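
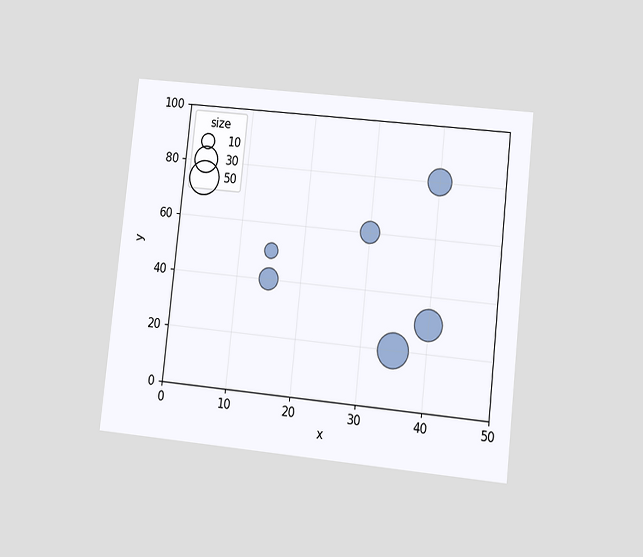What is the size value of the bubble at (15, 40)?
20

The chart is tilted about 6° clockwise and viewed at a slight angle. Matching the bubble at (15, 40) against the size legend gives 20.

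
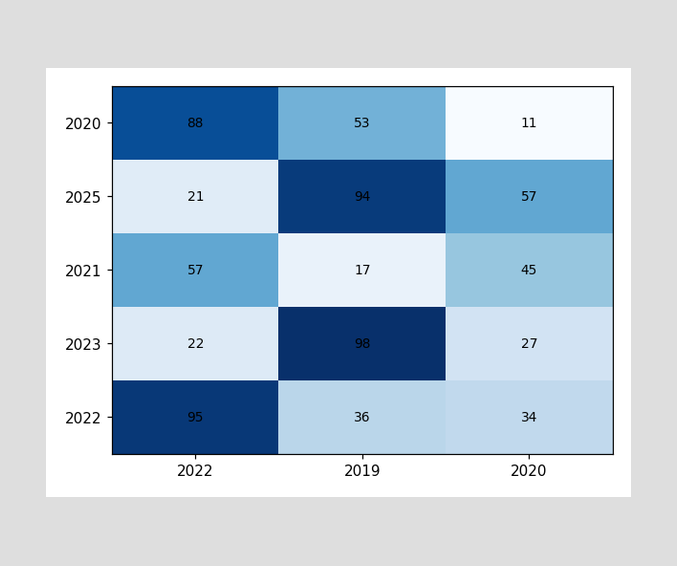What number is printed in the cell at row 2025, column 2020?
The (2025, 2020) cell reads 57.

57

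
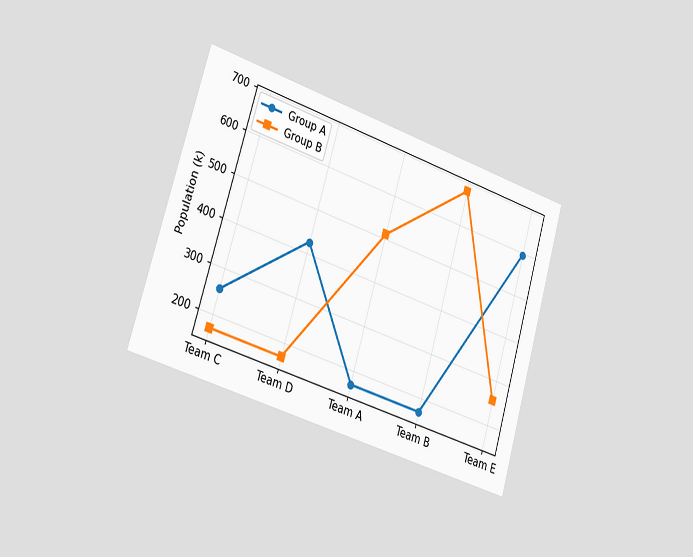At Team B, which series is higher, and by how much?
Group B, by 510k

The chart is tilted about 17° clockwise and viewed slightly from the left. At Team B, Group B sits above the other line by 510k.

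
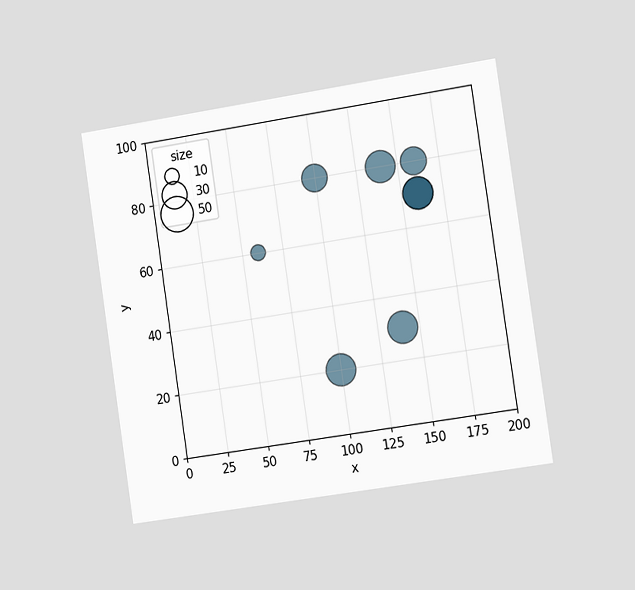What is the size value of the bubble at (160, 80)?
The chart is tilted about 9° counter-clockwise and viewed slightly from the right. Matching the bubble at (160, 80) against the size legend gives 30.

30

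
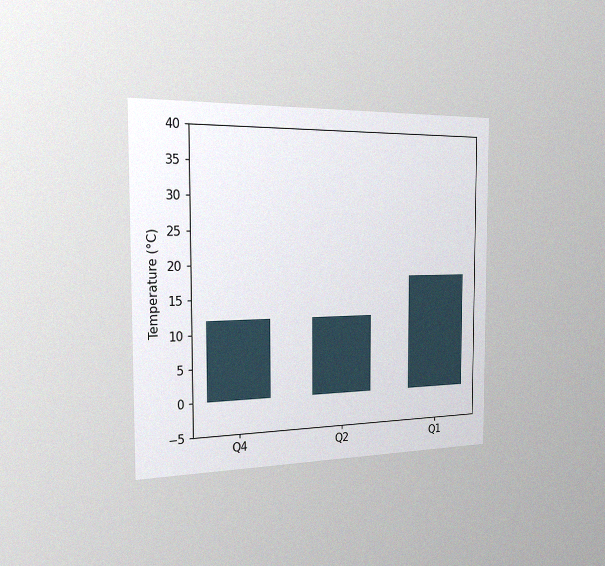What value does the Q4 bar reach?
12°C

The chart is viewed slightly from the left, with some photo noise. Reading along the chart's y-axis, the Q4 bar reaches 12°C.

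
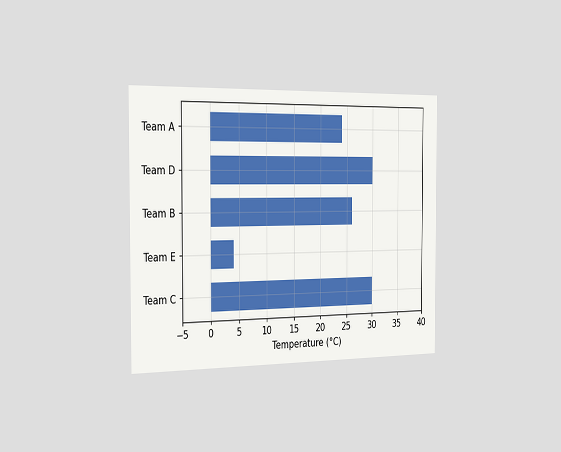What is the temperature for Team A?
24°C

The chart is viewed slightly from the left. Reading along the chart's x-axis, the Team A bar reaches 24°C.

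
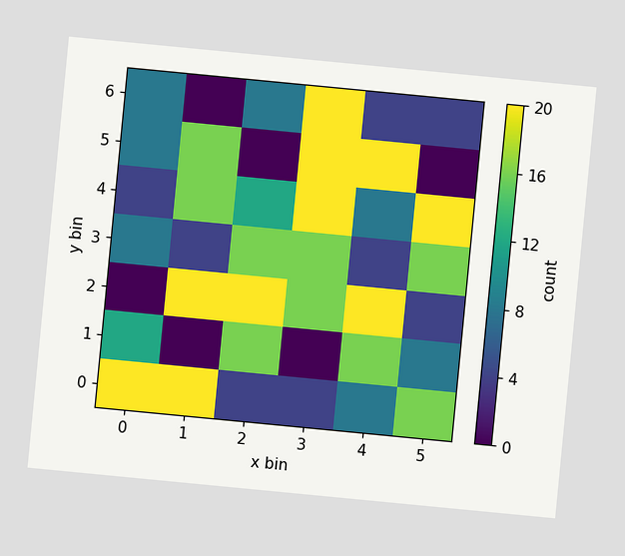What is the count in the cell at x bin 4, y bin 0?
The chart is tilted about 5° clockwise. Matching the cell (4, 0) against the colorbar gives 8.

8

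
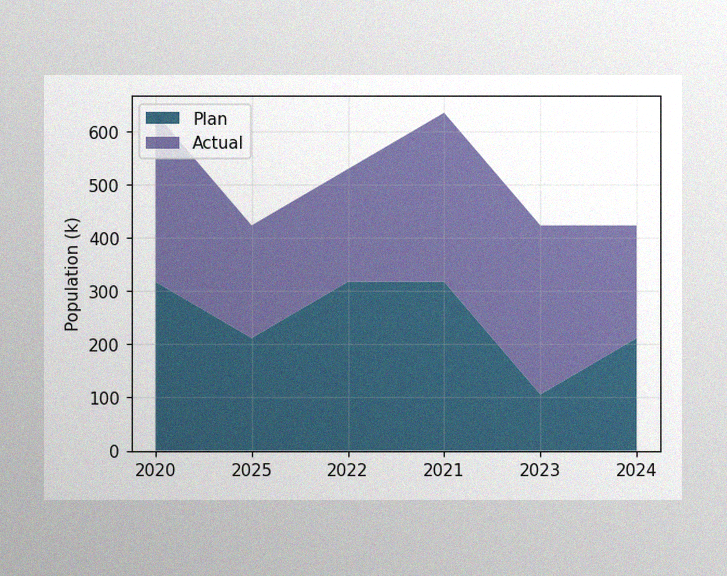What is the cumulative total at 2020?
636k

The image has some photo noise and uneven lighting. The stacked total at 2020 reaches 636k.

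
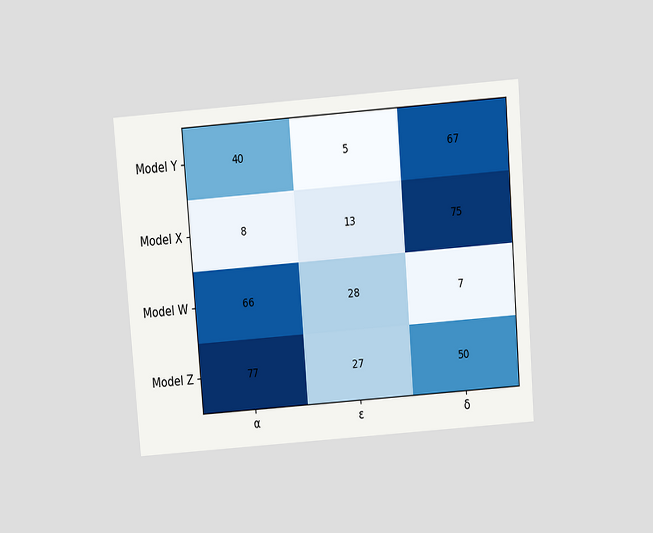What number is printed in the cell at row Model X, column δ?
The chart is tilted about 4° counter-clockwise and viewed slightly from above. The (Model X, δ) cell reads 75.

75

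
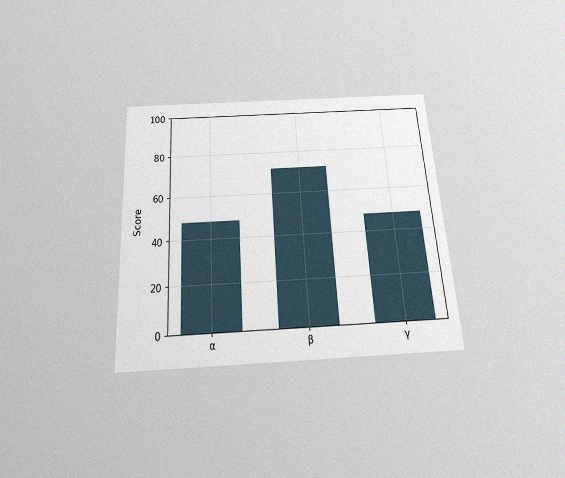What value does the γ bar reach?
48

The chart is tilted about 4° counter-clockwise and viewed slightly from below, with some photo noise. Reading along the chart's y-axis, the γ bar reaches 48.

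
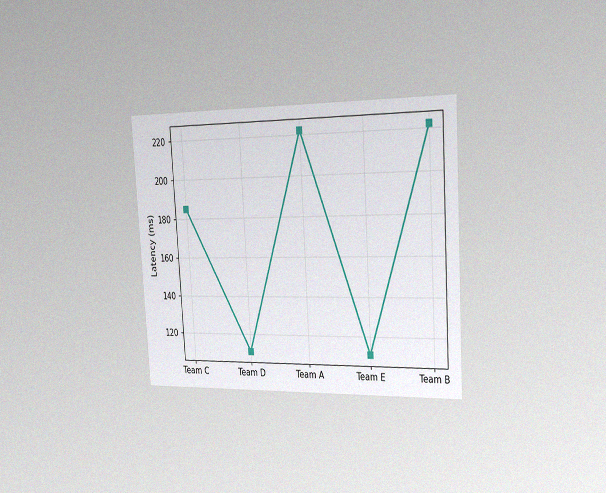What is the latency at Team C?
The chart is tilted about 3° counter-clockwise and viewed slightly from the right, with some photo noise. At Team C, the line is at 185ms.

185ms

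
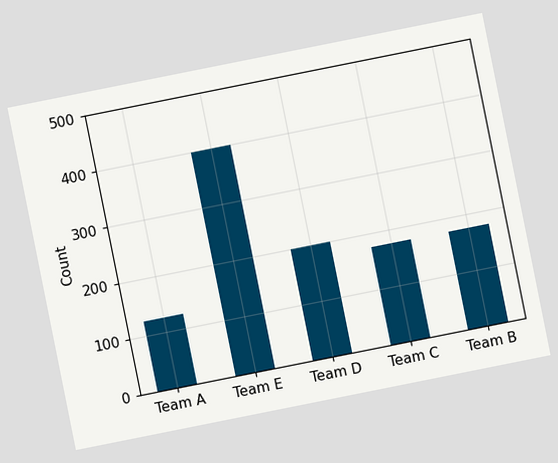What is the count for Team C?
The chart is tilted about 11° counter-clockwise. Reading along the chart's y-axis, the Team C bar reaches 175.

175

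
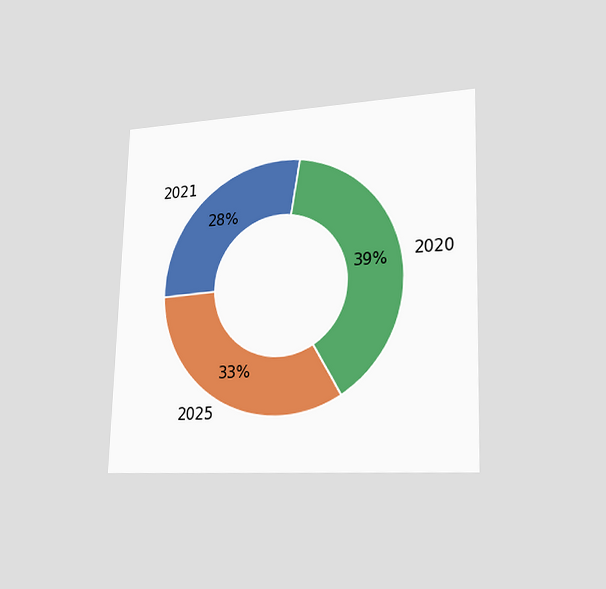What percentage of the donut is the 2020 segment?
39%

The chart is viewed slightly from the right. The 2020 segment takes up 39% of the ring.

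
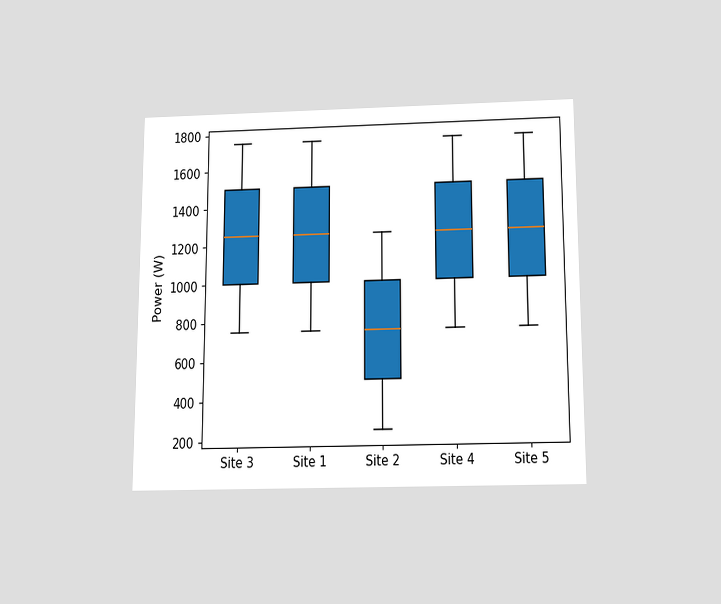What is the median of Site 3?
1250W

The chart is viewed slightly from below. The median line in the Site 3 box sits at 1250W.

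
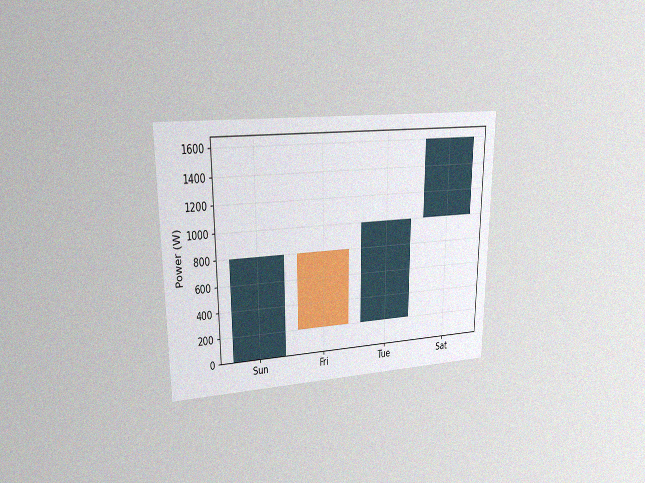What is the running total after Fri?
200W

The chart is viewed at a slight angle, with some photo noise. After Fri the running total reaches 200W.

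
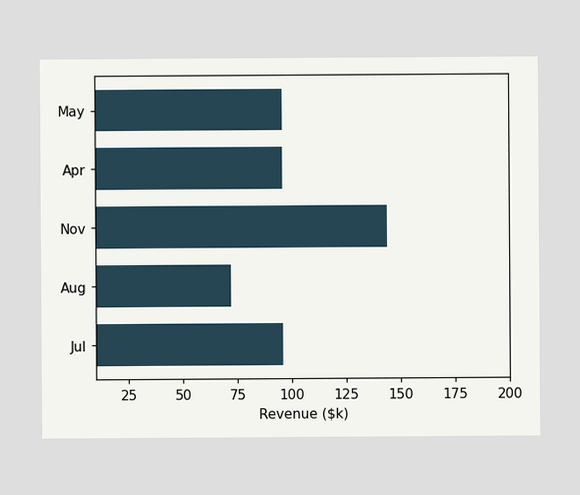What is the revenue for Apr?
Reading along the chart's x-axis, the Apr bar reaches $96k.

$96k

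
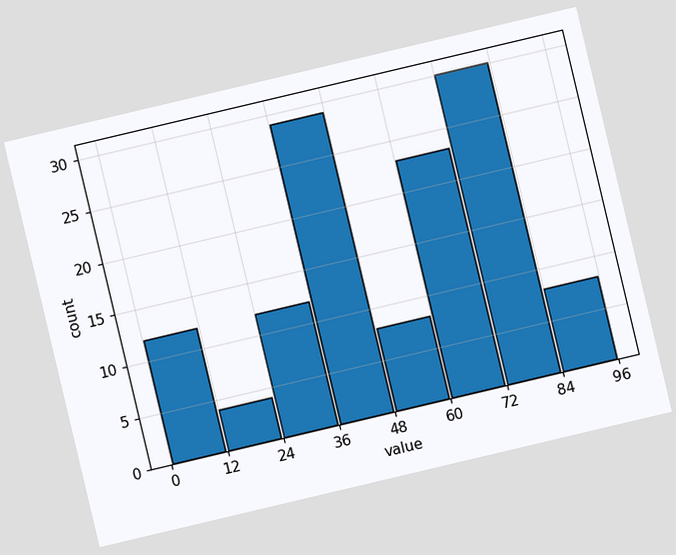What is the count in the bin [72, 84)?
30

The chart is tilted about 13° counter-clockwise. The [72, 84) bin has height 30.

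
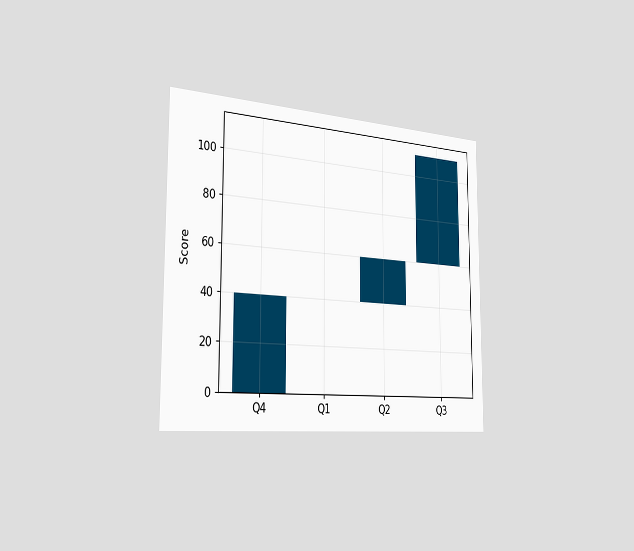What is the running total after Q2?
The chart is viewed slightly from the left. After Q2 the running total reaches 60.

60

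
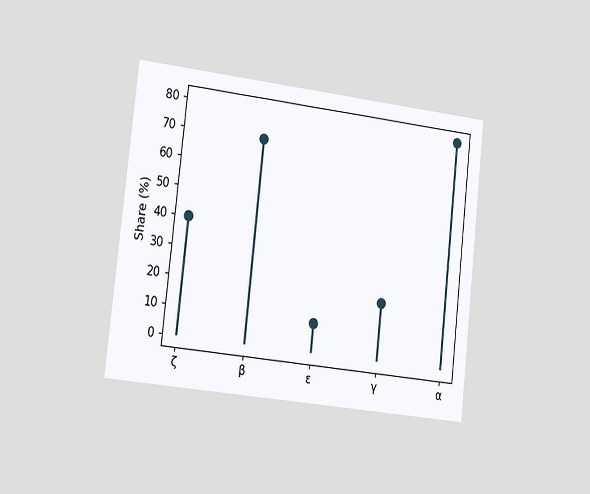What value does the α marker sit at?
The chart is tilted about 6° clockwise and viewed slightly from the left. The α marker sits at 80%.

80%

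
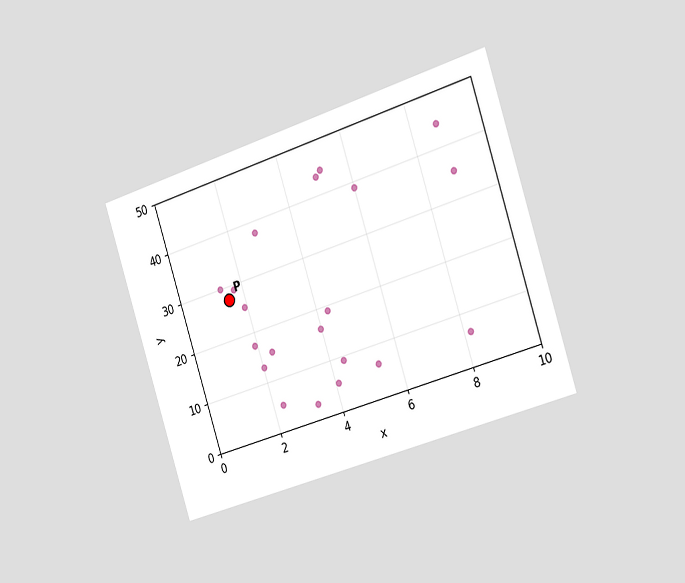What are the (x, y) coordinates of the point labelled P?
(1.5, 27.5)

The chart is tilted about 18° counter-clockwise and viewed slightly from the right. Following the gridlines from P to each axis, P sits at (1.5, 27.5).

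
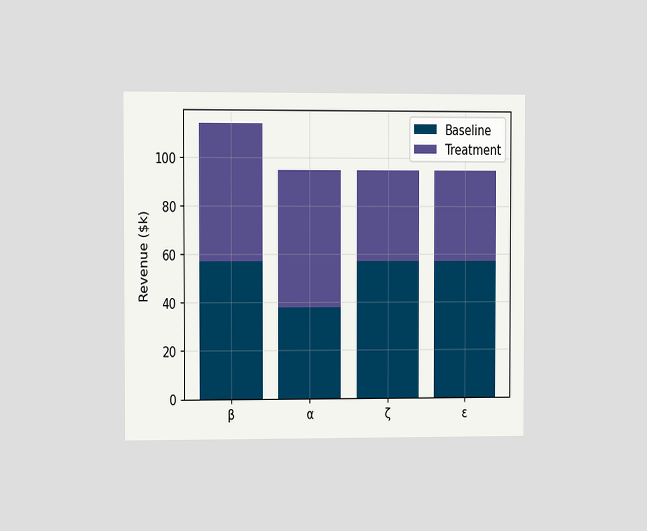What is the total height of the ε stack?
$95k

The chart is viewed at a slight angle. The ε stack's top reaches $95k on the y-axis.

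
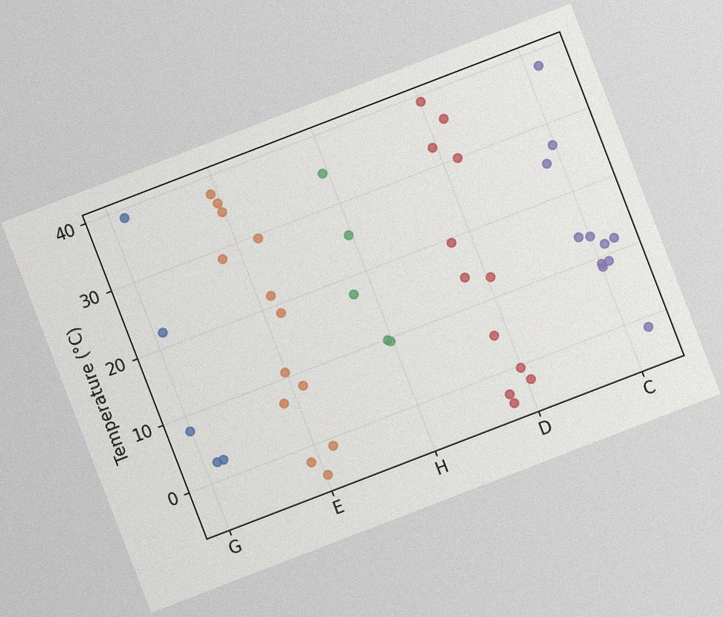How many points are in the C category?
11

The chart is tilted about 21° counter-clockwise, with some photo noise. Counting the markers in the C column gives 11.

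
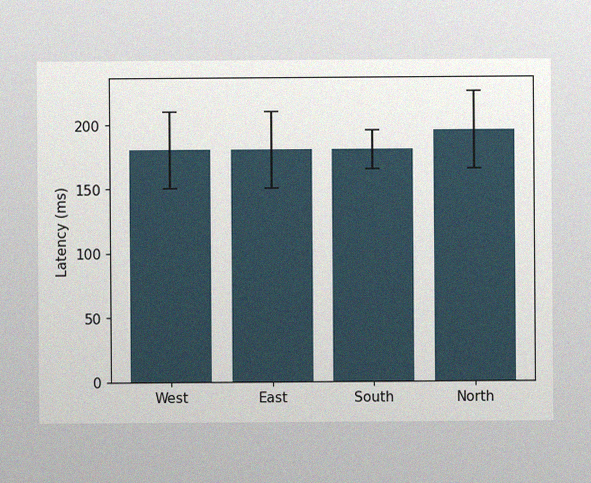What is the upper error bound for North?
The image has some photo noise and uneven lighting. The North bar's upper whisker reaches 225ms.

225ms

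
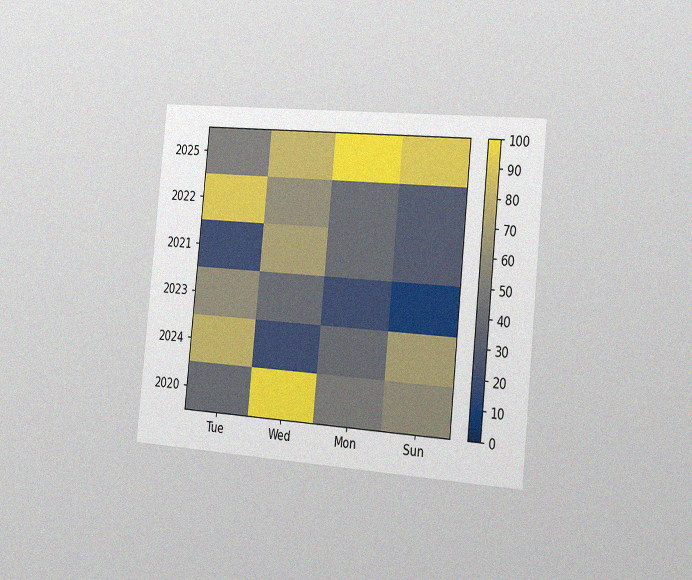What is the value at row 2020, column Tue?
40

The chart is tilted about 6° clockwise and viewed slightly from the right, with some photo noise. Matching cell (2020, Tue) against the colorbar gives 40.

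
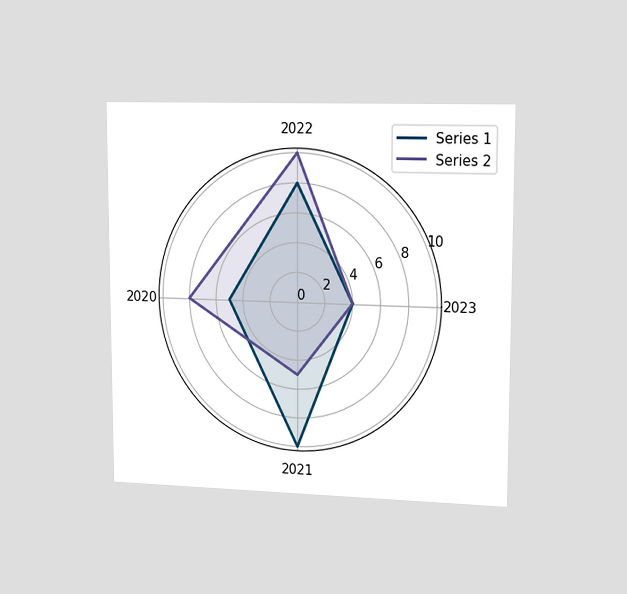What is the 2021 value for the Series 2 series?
5

The chart is viewed slightly from the right. On the 2021 axis, Series 2 reaches 5.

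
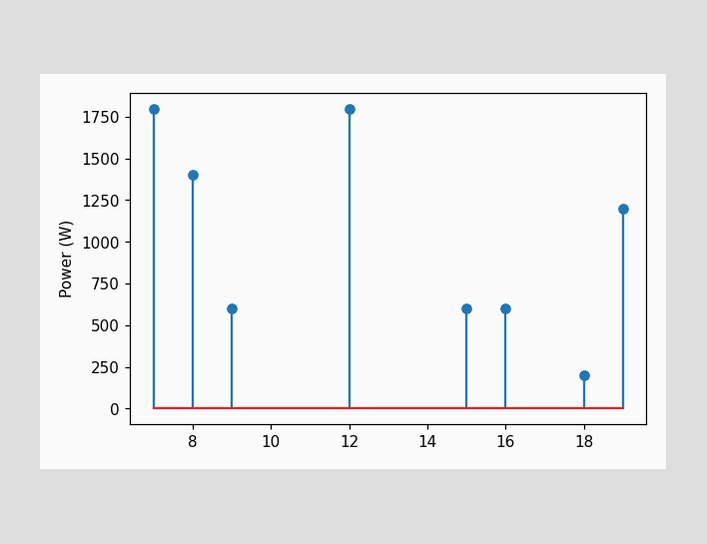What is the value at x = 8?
1400W

The stem at x=8 reaches 1400W.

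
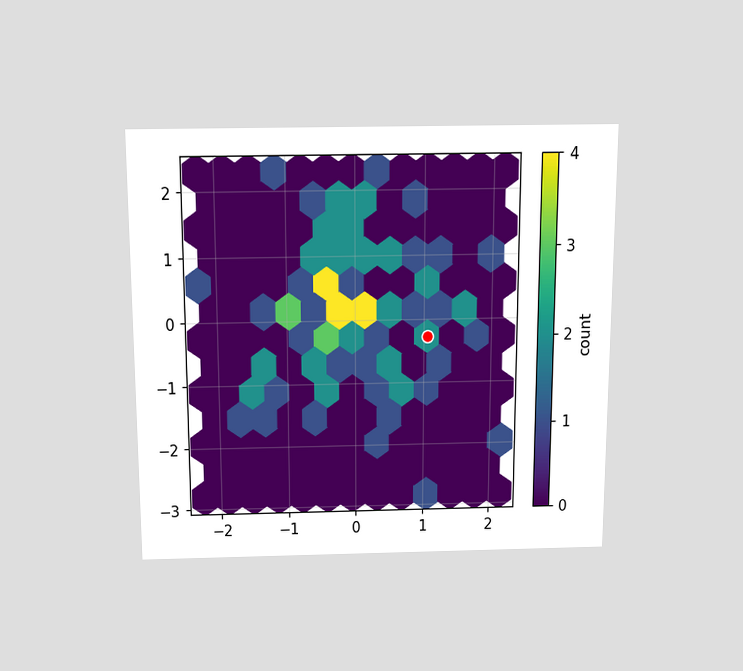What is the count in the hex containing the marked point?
2

The chart is viewed slightly from above. The marked hex reads 2 on the colorbar.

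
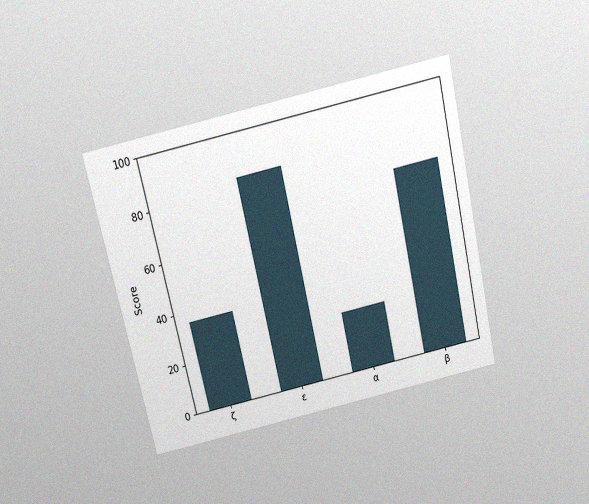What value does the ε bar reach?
The chart is tilted about 13° counter-clockwise and viewed slightly from above, with some photo noise. Reading along the chart's y-axis, the ε bar reaches 84.

84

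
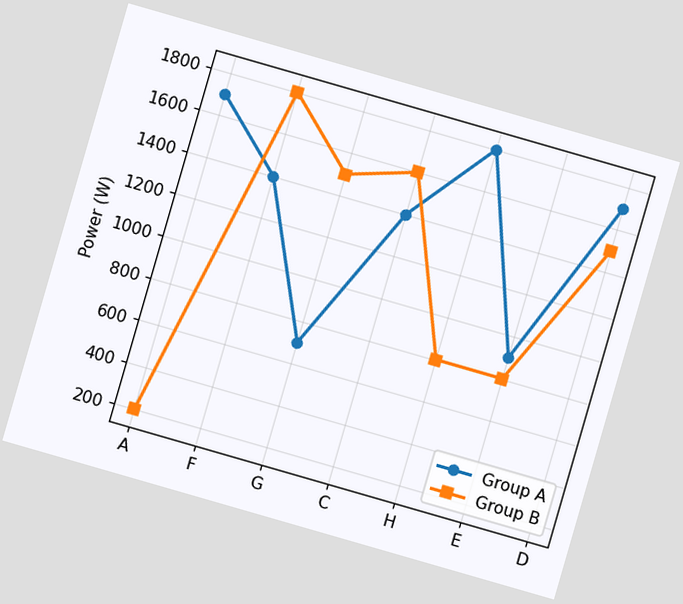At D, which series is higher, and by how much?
Group A, by 200W

The chart is tilted about 16° clockwise. At D, Group A sits above the other line by 200W.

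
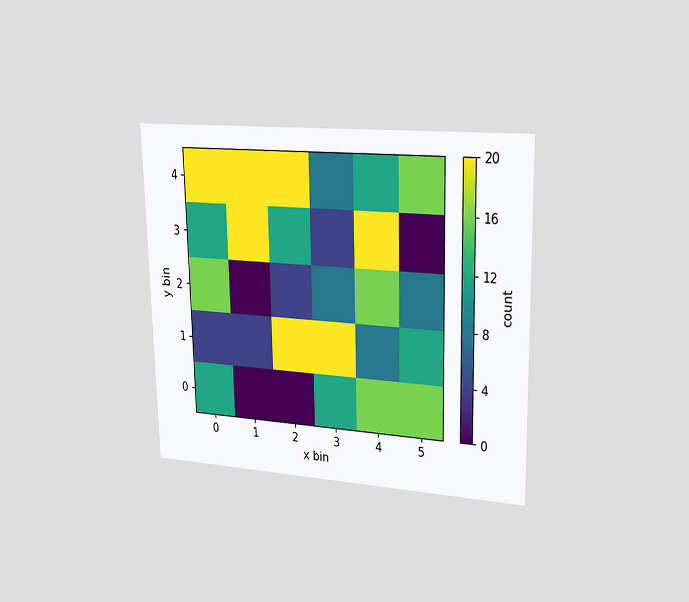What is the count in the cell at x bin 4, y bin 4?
12

The chart is viewed slightly from the right. Matching the cell (4, 4) against the colorbar gives 12.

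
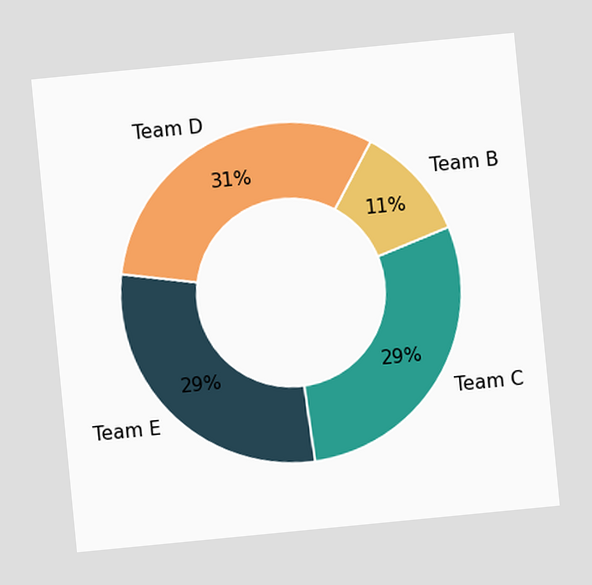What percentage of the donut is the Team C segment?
The chart is tilted about 6° counter-clockwise. The Team C segment takes up 29% of the ring.

29%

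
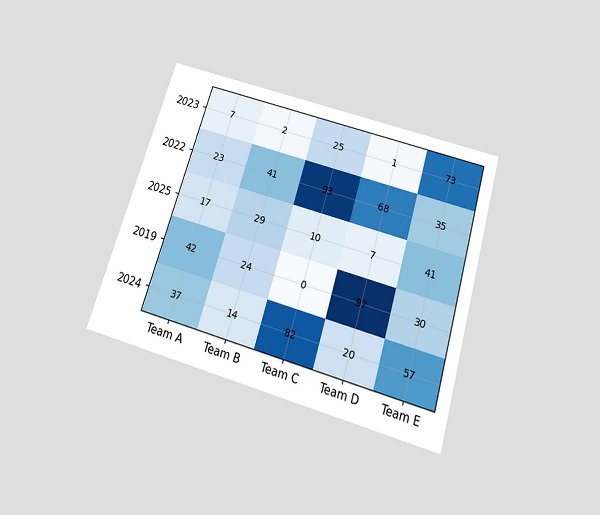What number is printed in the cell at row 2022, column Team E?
35

The chart is tilted about 17° clockwise and viewed slightly from below. The (2022, Team E) cell reads 35.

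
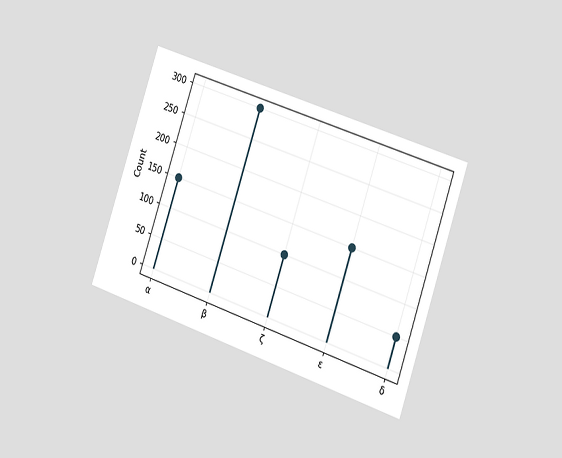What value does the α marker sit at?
The chart is tilted about 19° clockwise and viewed slightly from the right. The α marker sits at 150.

150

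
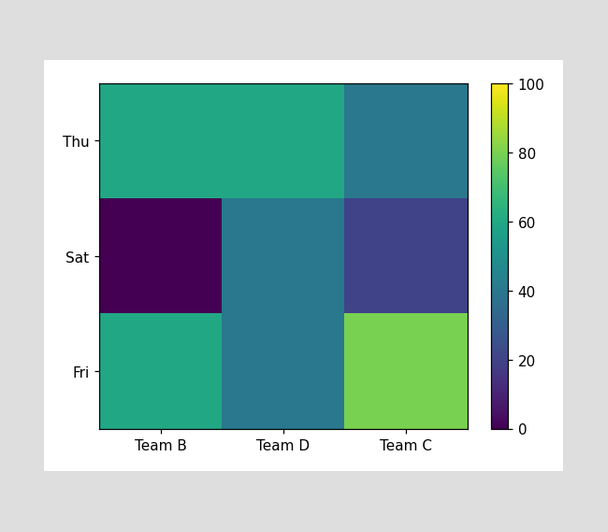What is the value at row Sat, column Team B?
0

Matching cell (Sat, Team B) against the colorbar gives 0.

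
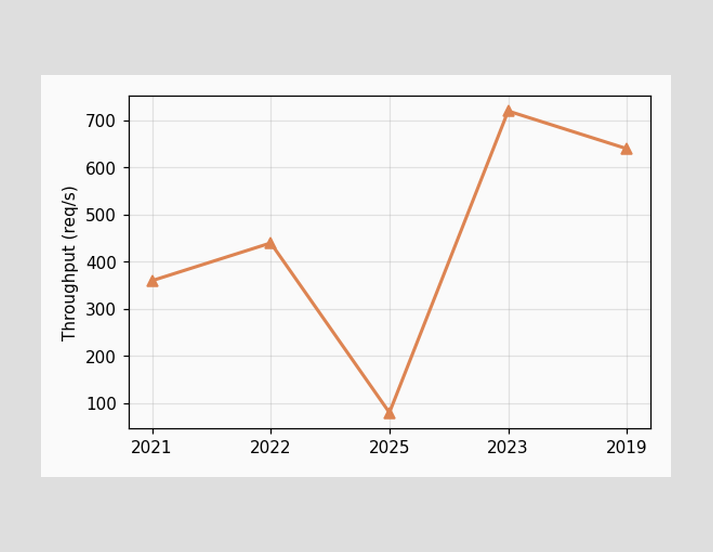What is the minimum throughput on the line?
The lowest point is at 2025, and reading across to the y-axis gives 80req/s.

80req/s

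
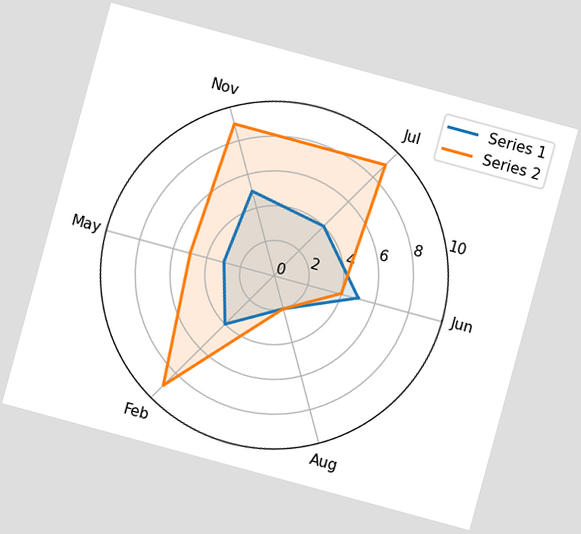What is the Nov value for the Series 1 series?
5

The chart is tilted about 15° clockwise. On the Nov axis, Series 1 reaches 5.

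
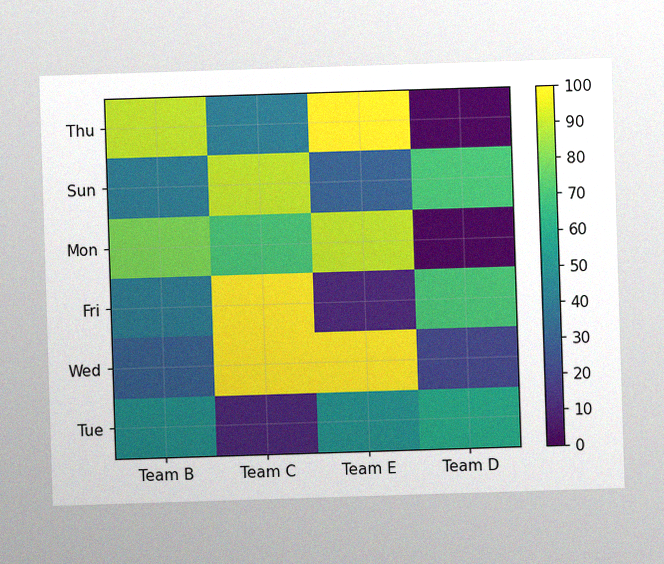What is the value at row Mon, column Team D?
0

The image has some photo noise and uneven lighting. Matching cell (Mon, Team D) against the colorbar gives 0.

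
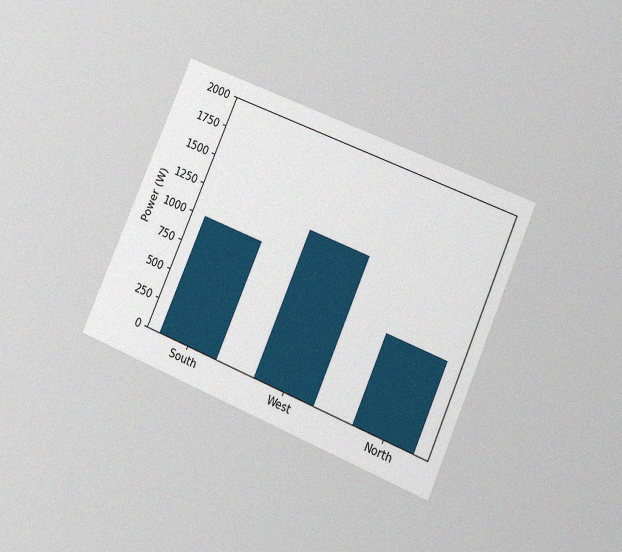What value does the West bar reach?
The chart is tilted about 23° clockwise and viewed at a slight angle, with some photo noise. Reading along the chart's y-axis, the West bar reaches 1250W.

1250W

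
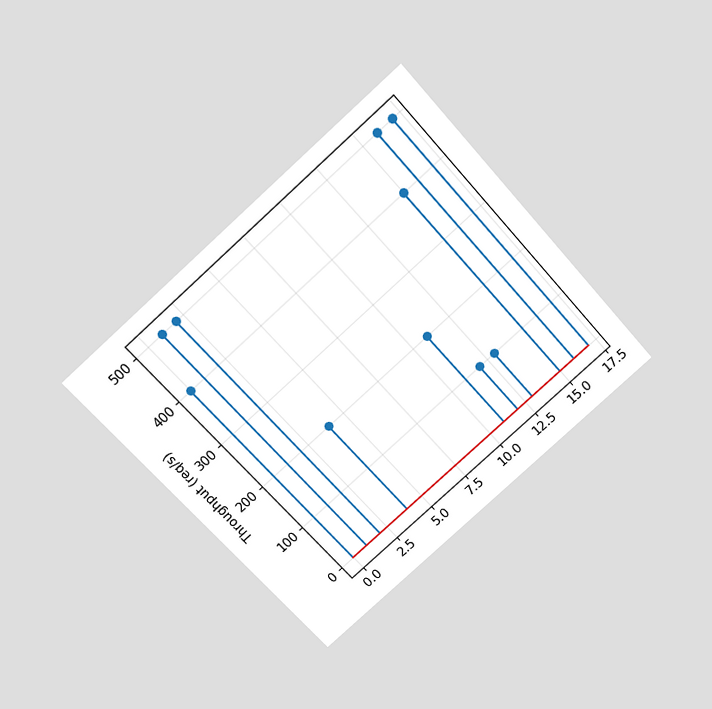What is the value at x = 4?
The chart is tilted about 42° counter-clockwise and viewed slightly from above. The stem at x=4 reaches 200req/s.

200req/s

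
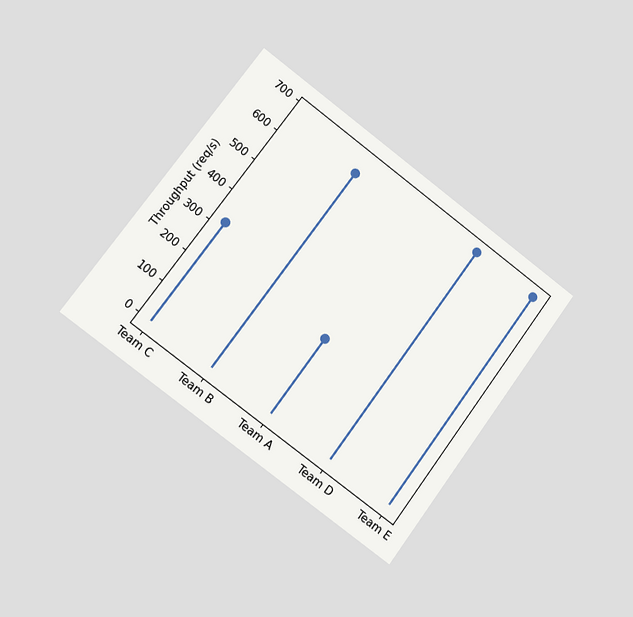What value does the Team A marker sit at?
The chart is tilted about 37° clockwise and viewed slightly from the left. The Team A marker sits at 240req/s.

240req/s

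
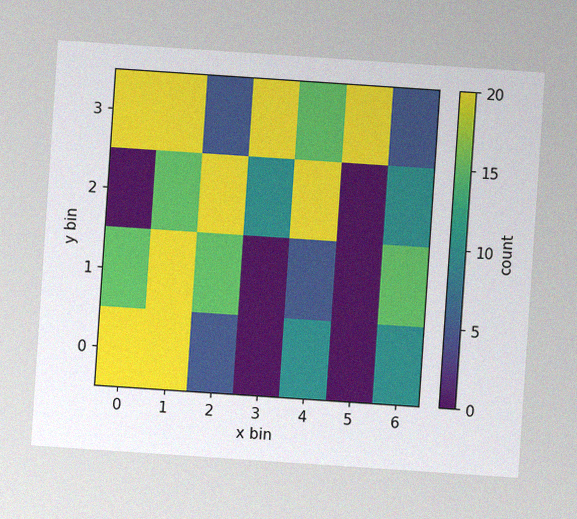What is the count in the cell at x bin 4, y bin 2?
The chart is tilted about 4° clockwise, with some photo noise. Matching the cell (4, 2) against the colorbar gives 20.

20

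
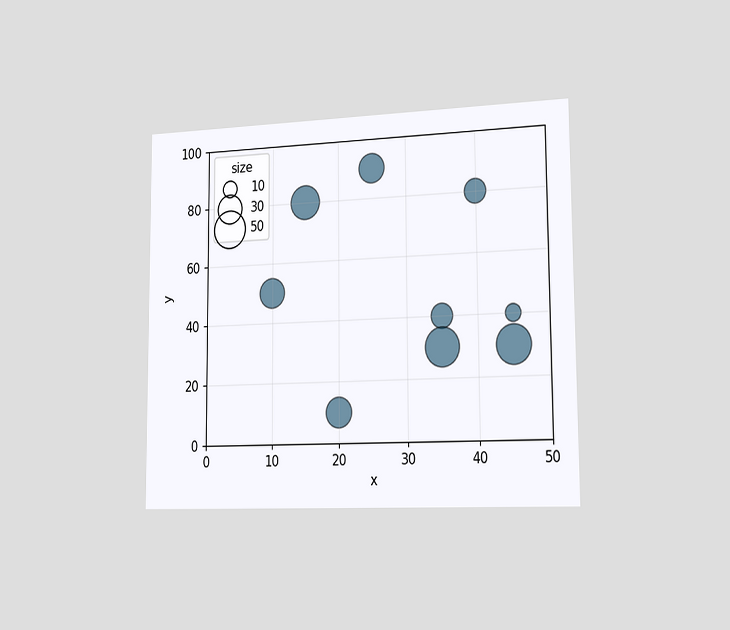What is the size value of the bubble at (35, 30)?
The chart is viewed slightly from the right. Matching the bubble at (35, 30) against the size legend gives 50.

50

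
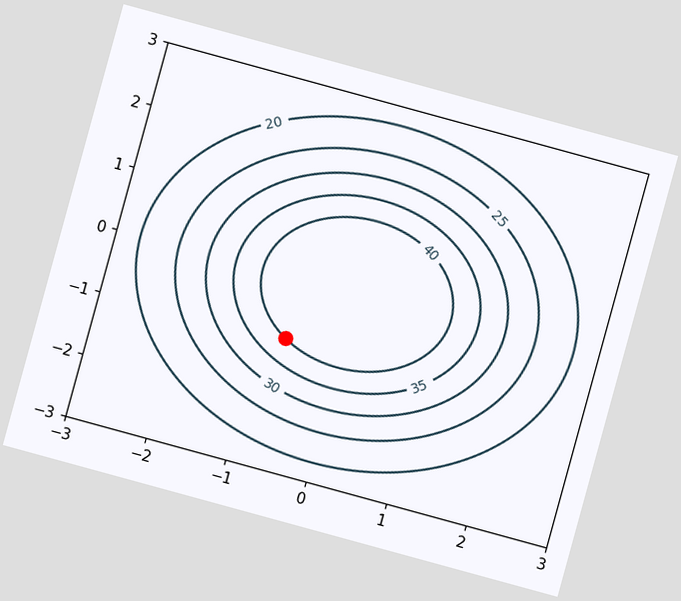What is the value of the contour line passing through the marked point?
40

The chart is tilted about 15° clockwise. The marked point sits on the contour labelled 40.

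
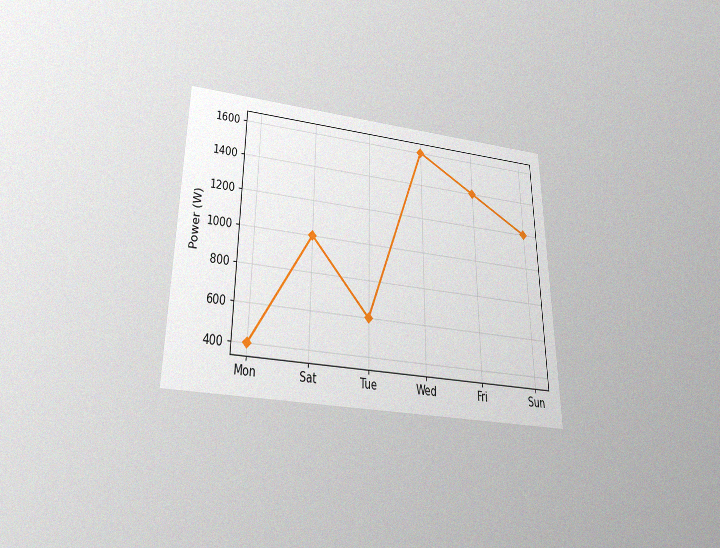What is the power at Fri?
1400W

The chart is viewed slightly from below, with some photo noise. At Fri, the line is at 1400W.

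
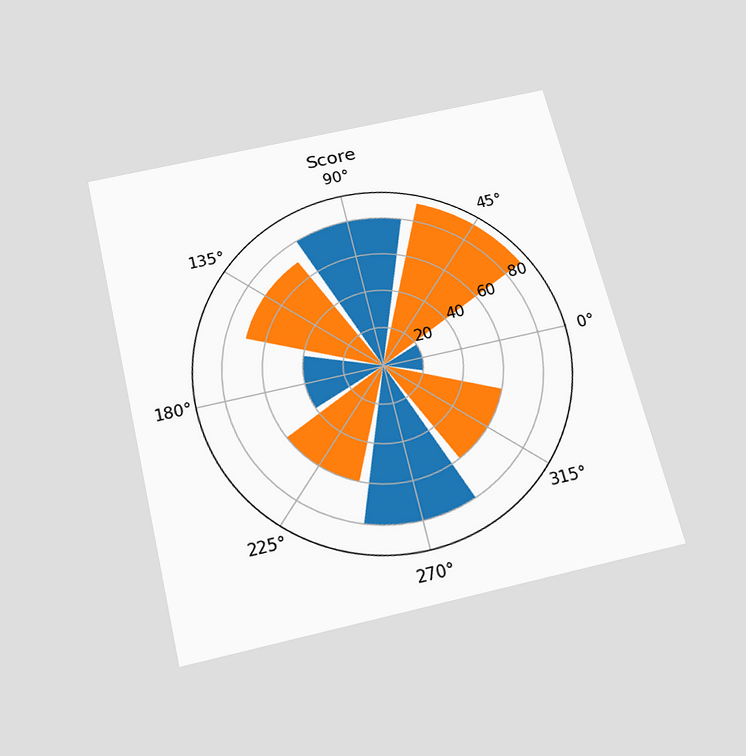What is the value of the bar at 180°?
40

The chart is tilted about 14° counter-clockwise and viewed slightly from below. The bar at 180° reaches 40 on the radial axis.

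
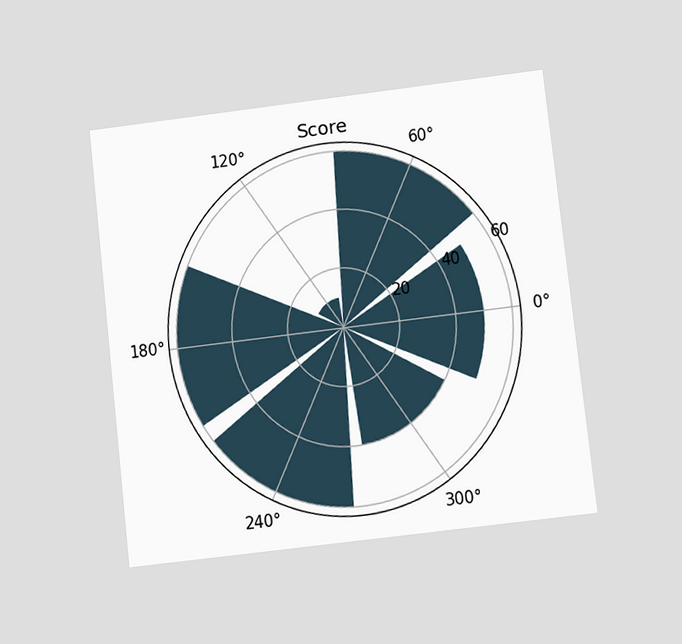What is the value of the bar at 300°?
The chart is tilted about 6° counter-clockwise and viewed at a slight angle. The bar at 300° reaches 40 on the radial axis.

40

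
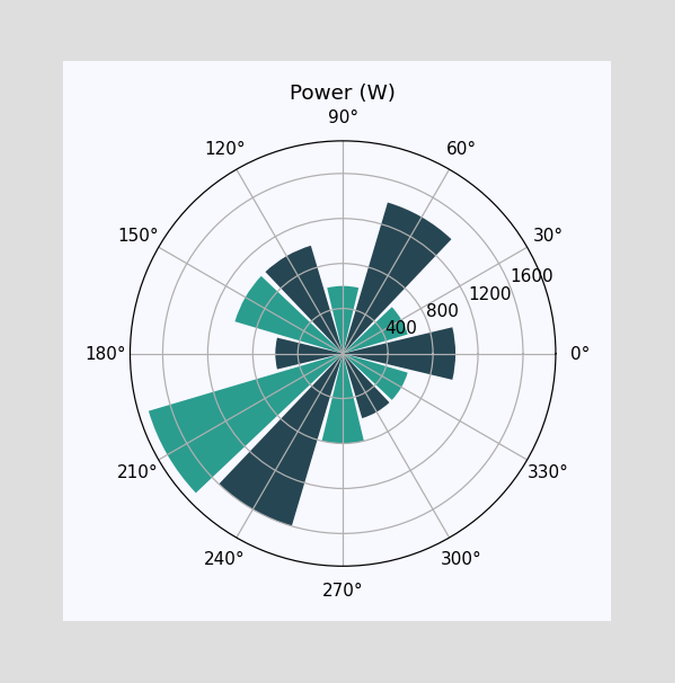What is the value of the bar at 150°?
The bar at 150° reaches 1000W on the radial axis.

1000W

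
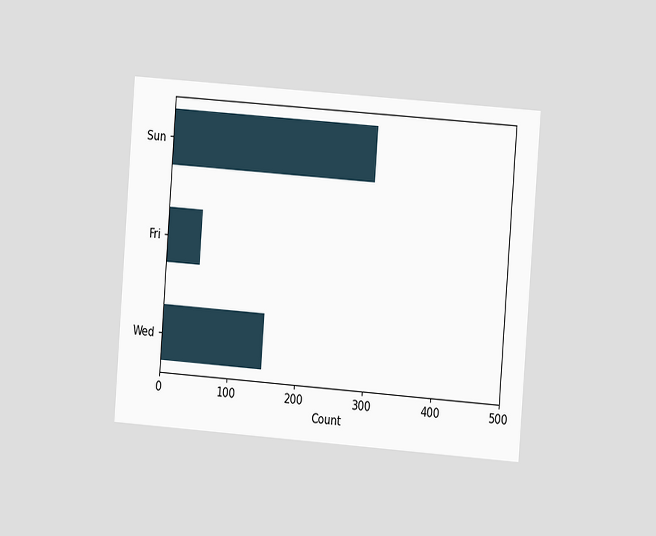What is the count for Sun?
The chart is tilted about 4° clockwise and viewed at a slight angle. Reading along the chart's x-axis, the Sun bar reaches 300.

300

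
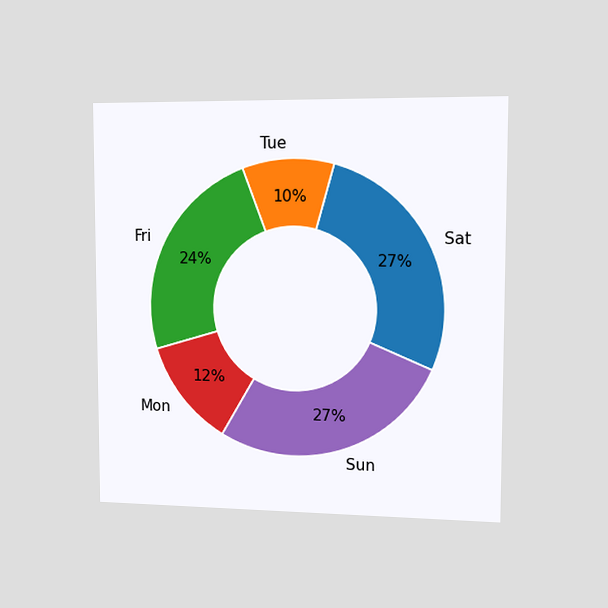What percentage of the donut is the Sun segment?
The chart is viewed slightly from the right. The Sun segment takes up 27% of the ring.

27%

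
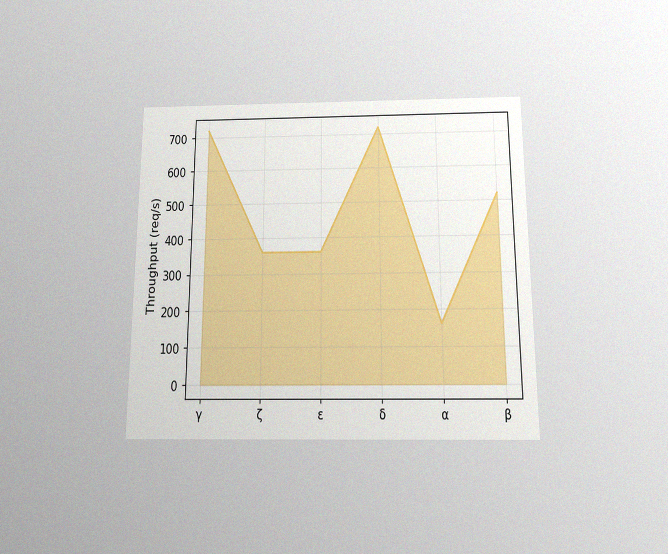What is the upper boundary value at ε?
The chart is viewed slightly from below, with some photo noise. At ε the upper boundary is at 360req/s.

360req/s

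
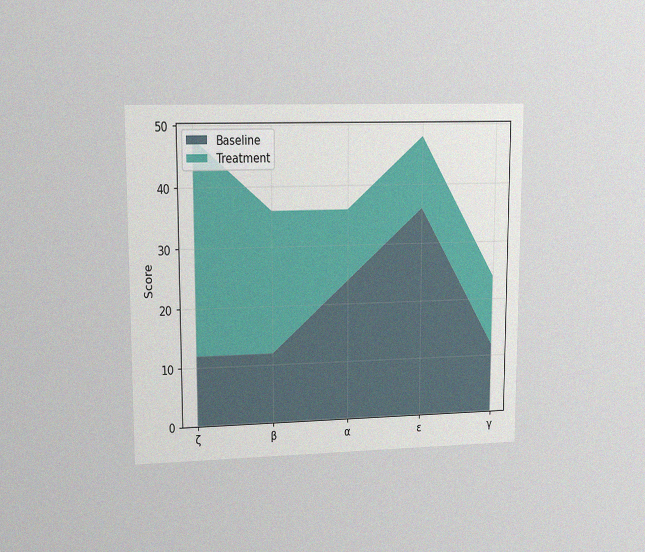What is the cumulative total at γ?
24

The chart is viewed at a slight angle, with some photo noise. The stacked total at γ reaches 24.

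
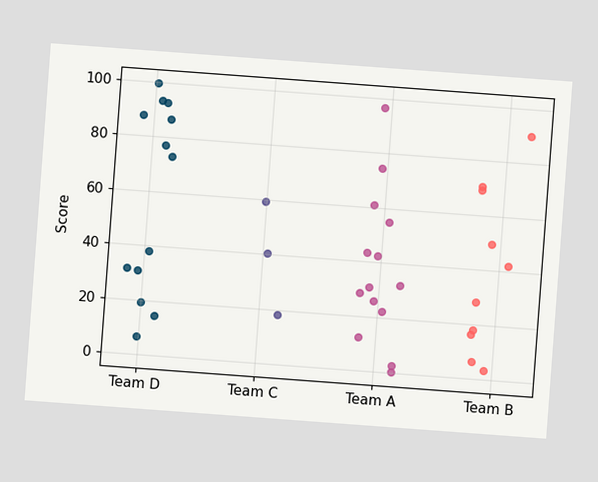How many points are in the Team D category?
13

The chart is tilted about 4° clockwise. Counting the markers in the Team D column gives 13.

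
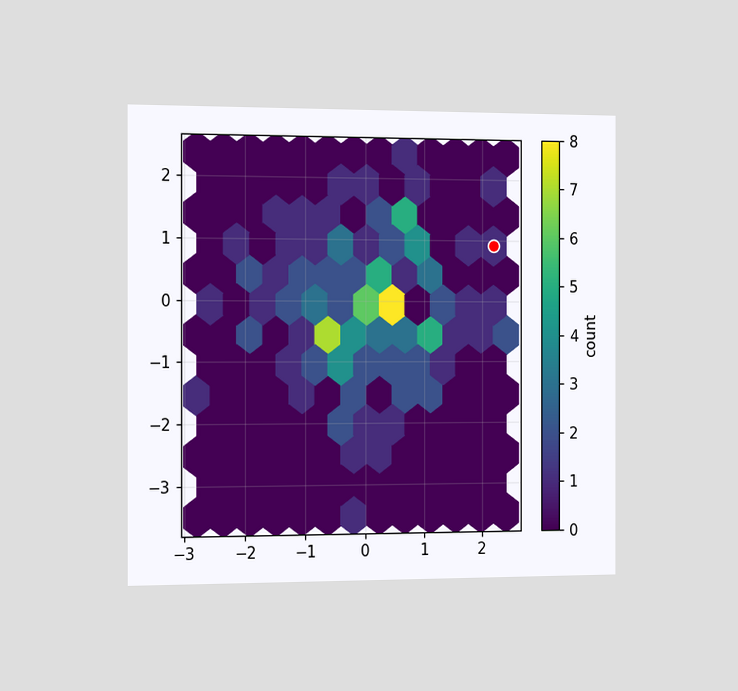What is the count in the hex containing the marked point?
1

The chart is viewed slightly from the left. The marked hex reads 1 on the colorbar.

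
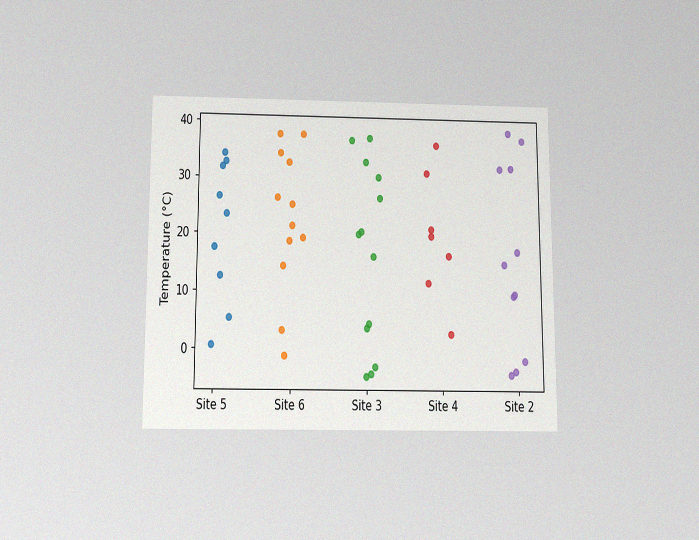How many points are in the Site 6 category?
12

The chart is viewed slightly from below, with some photo noise. Counting the markers in the Site 6 column gives 12.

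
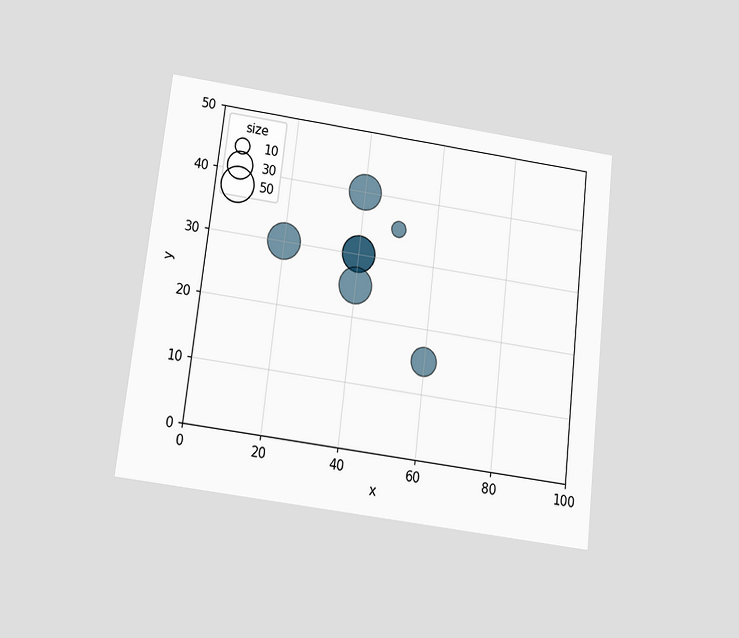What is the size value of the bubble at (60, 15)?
30

The chart is tilted about 7° clockwise and viewed slightly from below. Matching the bubble at (60, 15) against the size legend gives 30.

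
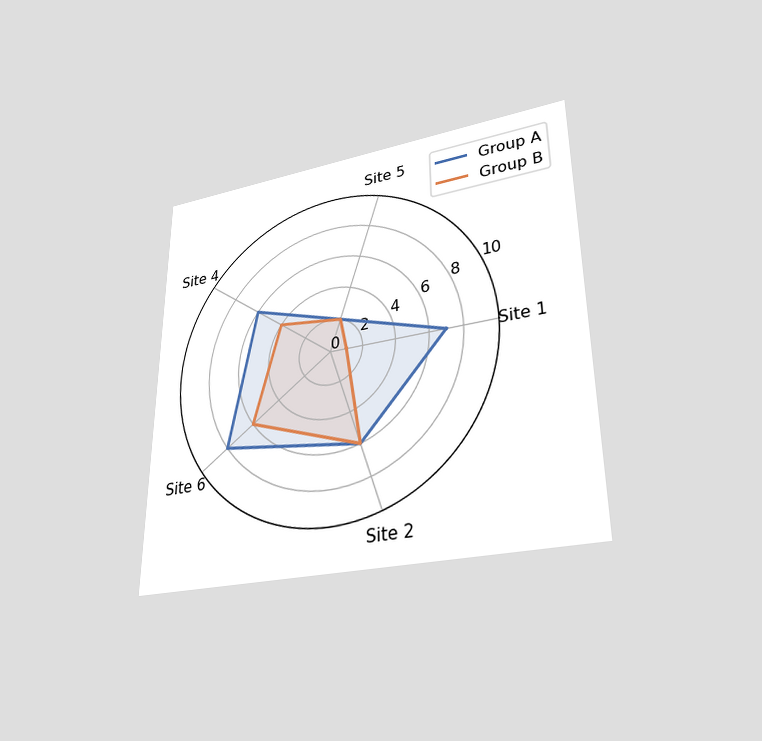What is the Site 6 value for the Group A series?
8

The chart is viewed slightly from below. On the Site 6 axis, Group A reaches 8.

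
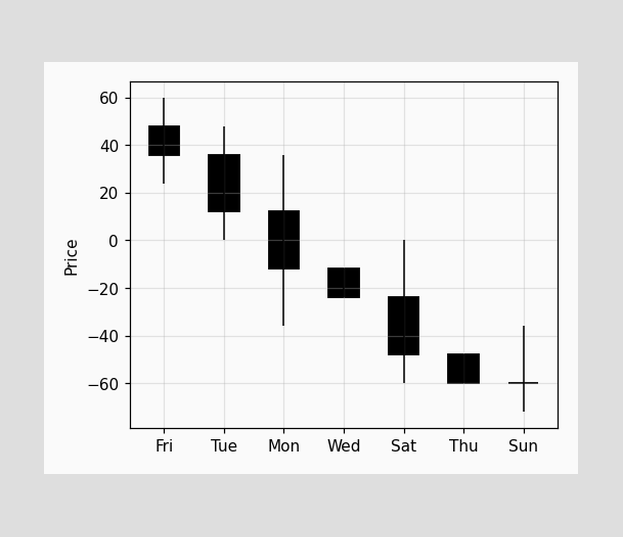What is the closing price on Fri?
The Fri candle closes at 36.

36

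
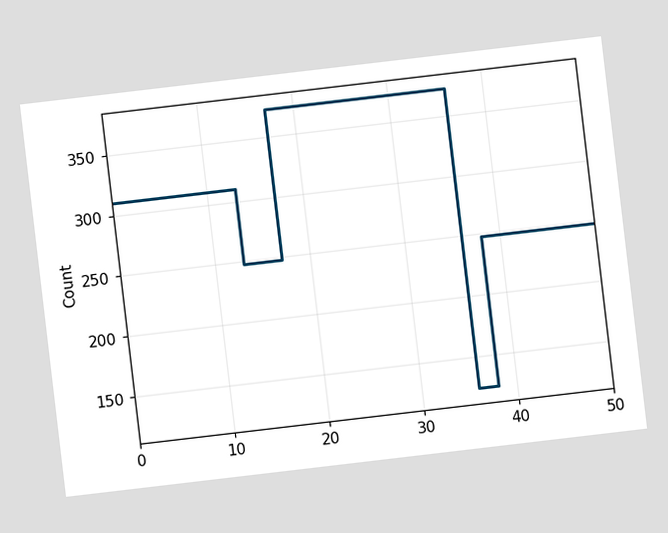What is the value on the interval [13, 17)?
The chart is tilted about 7° counter-clockwise. On [13, 17) the step sits at 248.

248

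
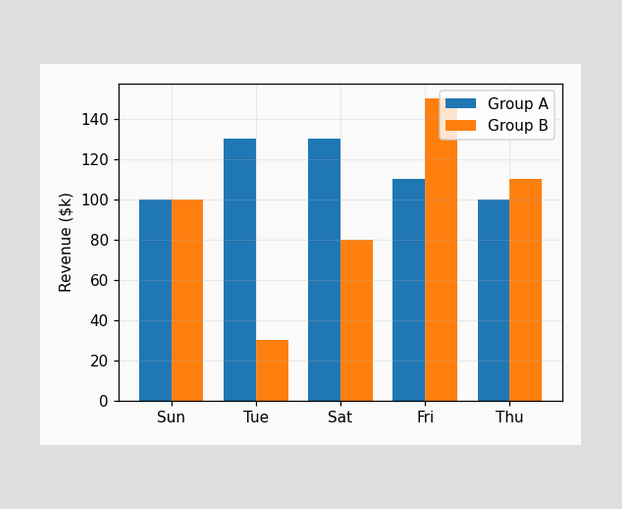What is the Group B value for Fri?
The Group B bar at Fri reaches $150k on the y-axis.

$150k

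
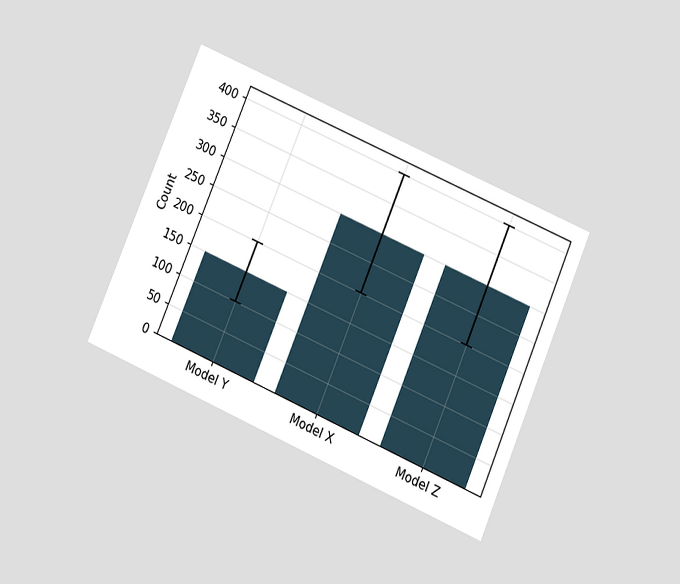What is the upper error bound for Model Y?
200

The chart is tilted about 23° clockwise and viewed at a slight angle. The Model Y bar's upper whisker reaches 200.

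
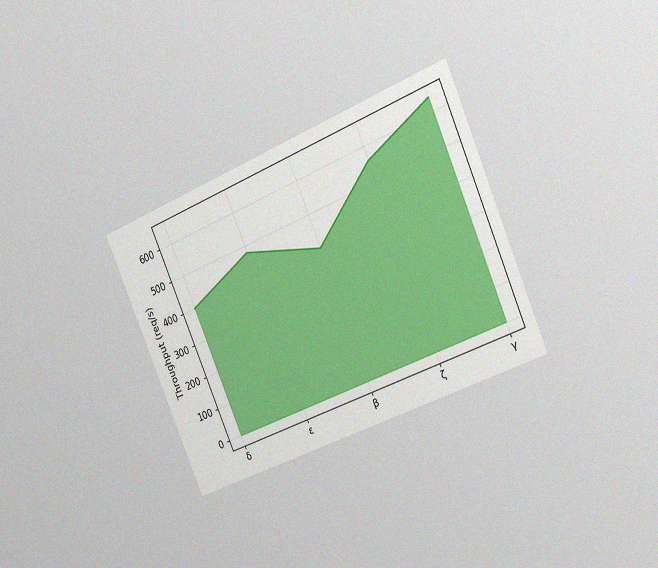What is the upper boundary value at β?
The chart is tilted about 23° counter-clockwise and viewed slightly from the right, with some photo noise. At β the upper boundary is at 400req/s.

400req/s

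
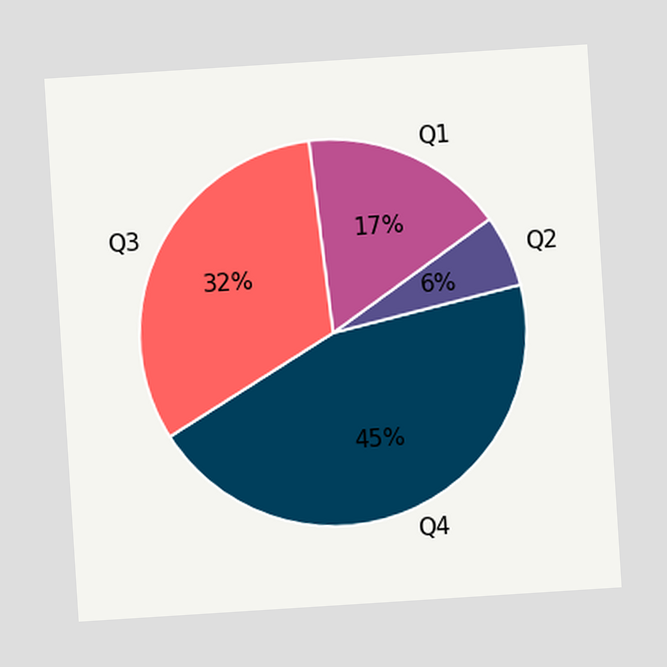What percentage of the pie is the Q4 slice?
45%

The chart is tilted about 4° counter-clockwise. The Q4 slice takes up 45% of the pie.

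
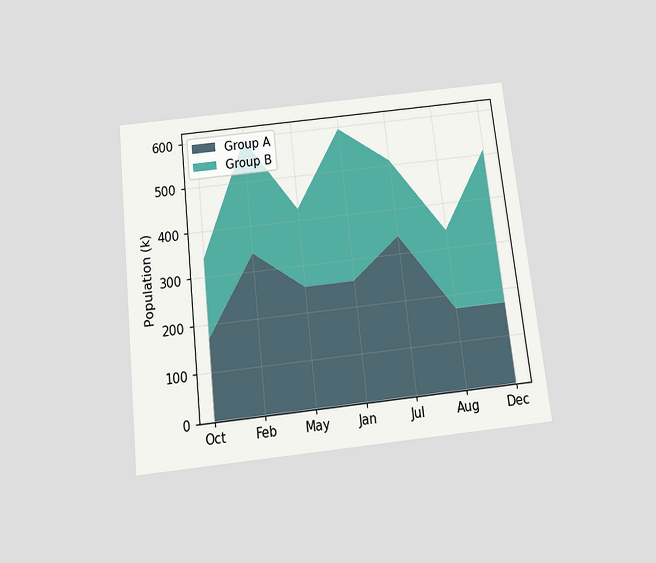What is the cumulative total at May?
425k

The chart is tilted about 6° counter-clockwise and viewed slightly from below. The stacked total at May reaches 425k.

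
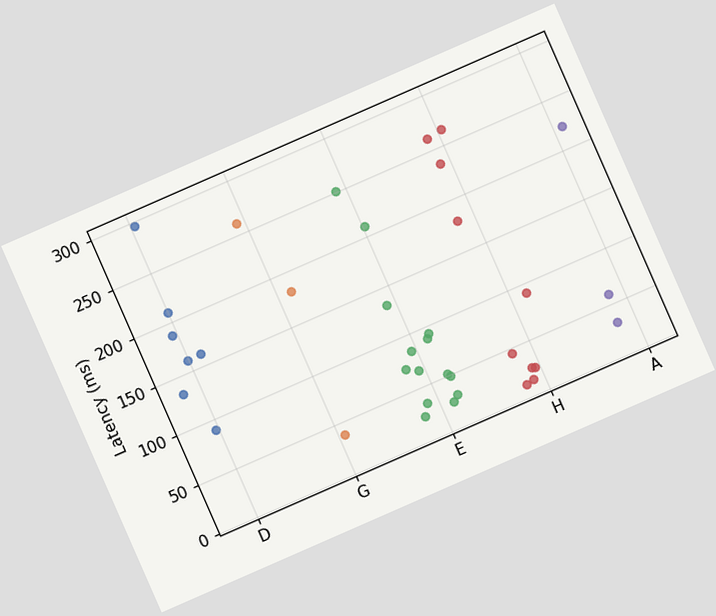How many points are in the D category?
7

The chart is tilted about 24° counter-clockwise. Counting the markers in the D column gives 7.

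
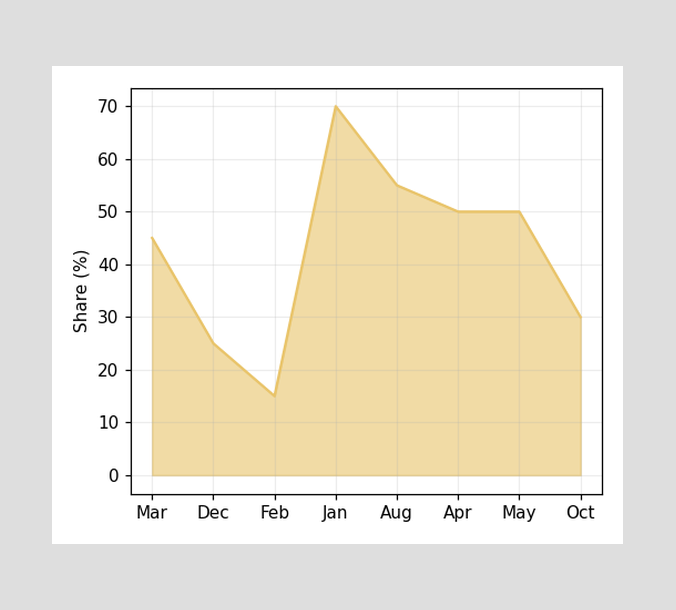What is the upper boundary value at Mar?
At Mar the upper boundary is at 45%.

45%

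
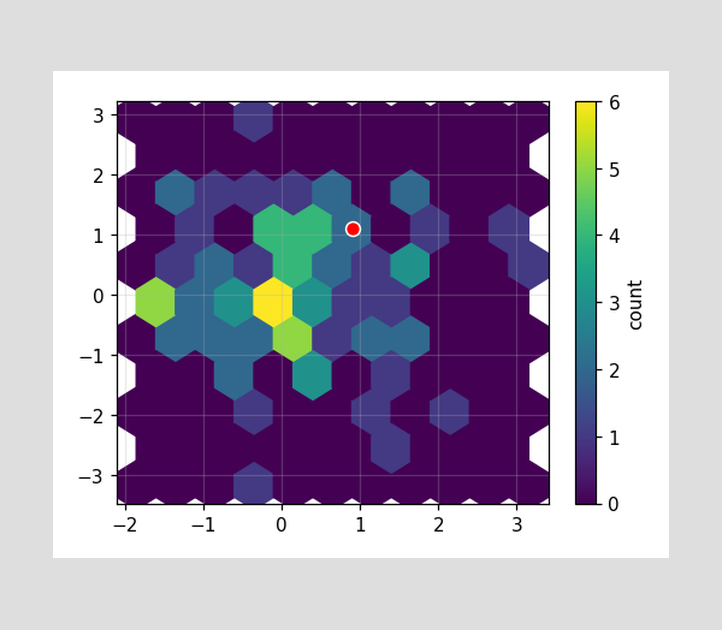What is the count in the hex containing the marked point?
2

The marked hex reads 2 on the colorbar.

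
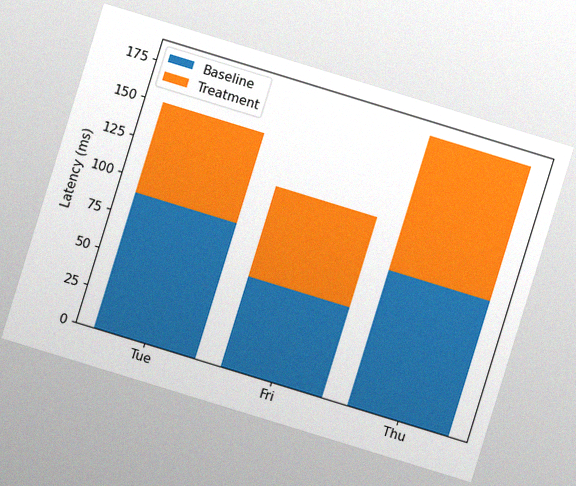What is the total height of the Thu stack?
The chart is tilted about 17° clockwise, with some photo noise. The Thu stack's top reaches 180ms on the y-axis.

180ms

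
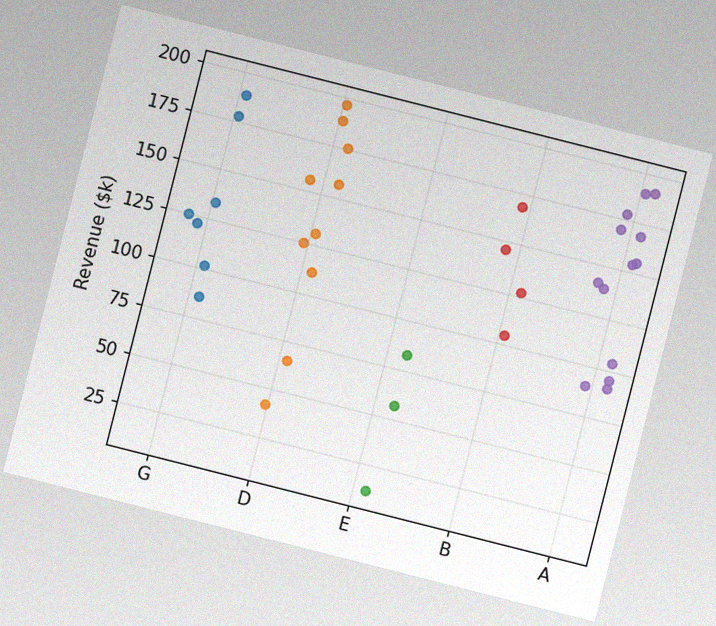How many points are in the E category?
The chart is tilted about 14° clockwise, with some photo noise. Counting the markers in the E column gives 3.

3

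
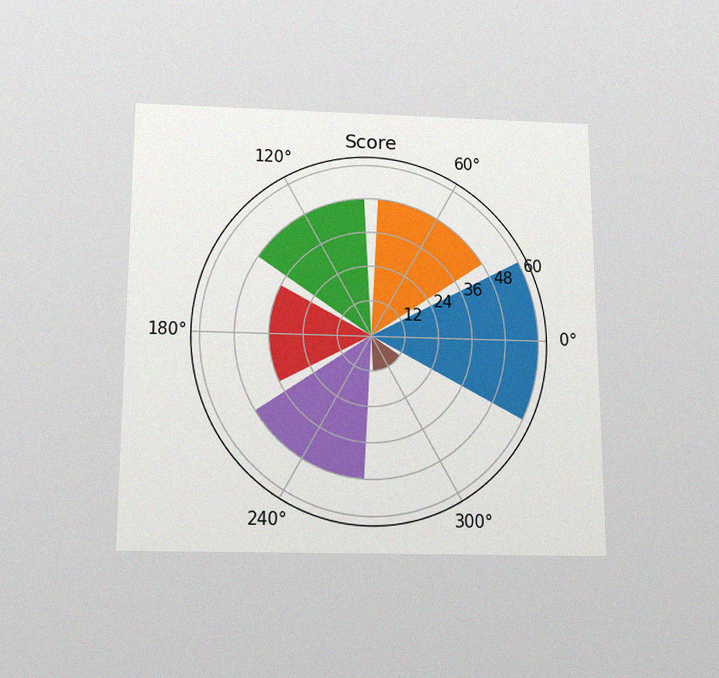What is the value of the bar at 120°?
48

The chart is viewed slightly from below, with some photo noise. The bar at 120° reaches 48 on the radial axis.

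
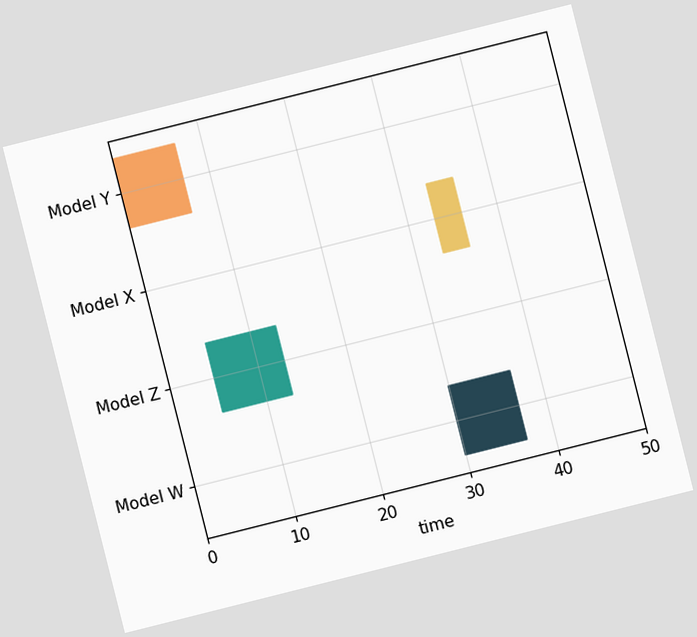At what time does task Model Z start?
The chart is tilted about 14° counter-clockwise. The Model Z bar begins at t=5.

5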